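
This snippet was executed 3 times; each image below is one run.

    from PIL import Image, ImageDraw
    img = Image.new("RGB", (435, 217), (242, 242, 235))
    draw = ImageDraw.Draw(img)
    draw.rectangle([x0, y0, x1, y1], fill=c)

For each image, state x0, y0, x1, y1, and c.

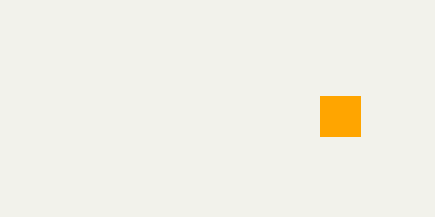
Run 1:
x0 = 320
y0 = 96
x1 = 360
y1 = 136
c = 'orange'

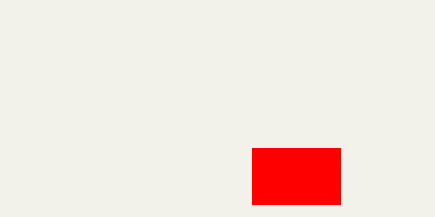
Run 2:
x0 = 252, y0 = 148, x1 = 340, y1 = 204, c = 'red'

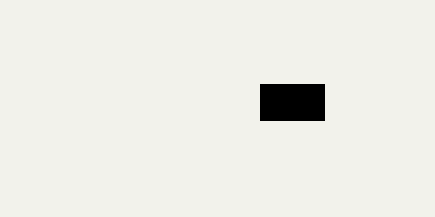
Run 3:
x0 = 260; y0 = 84; x1 = 324; y1 = 120; c = 'black'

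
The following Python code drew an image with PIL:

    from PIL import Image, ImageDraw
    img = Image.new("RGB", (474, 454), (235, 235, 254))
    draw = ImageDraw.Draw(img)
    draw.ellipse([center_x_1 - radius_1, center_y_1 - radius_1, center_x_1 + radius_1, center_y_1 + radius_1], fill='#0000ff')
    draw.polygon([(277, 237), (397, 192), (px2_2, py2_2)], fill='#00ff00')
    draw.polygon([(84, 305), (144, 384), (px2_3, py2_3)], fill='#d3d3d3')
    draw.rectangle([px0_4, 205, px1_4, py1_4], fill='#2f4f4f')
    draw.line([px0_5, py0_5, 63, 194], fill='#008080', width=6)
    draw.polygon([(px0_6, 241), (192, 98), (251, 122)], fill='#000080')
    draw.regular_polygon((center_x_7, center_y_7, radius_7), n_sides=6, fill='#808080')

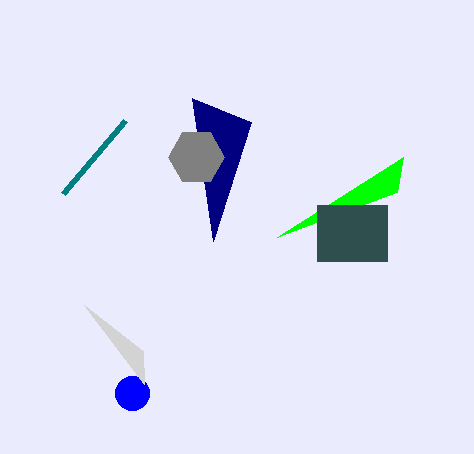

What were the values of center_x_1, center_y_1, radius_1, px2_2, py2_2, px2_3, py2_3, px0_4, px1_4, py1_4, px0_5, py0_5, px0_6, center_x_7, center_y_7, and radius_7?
center_x_1 = 132; center_y_1 = 393; radius_1 = 17; px2_2 = 403; py2_2 = 157; px2_3 = 143; py2_3 = 351; px0_4 = 317; px1_4 = 387; py1_4 = 261; px0_5 = 125; py0_5 = 121; px0_6 = 213; center_x_7 = 196; center_y_7 = 157; radius_7 = 28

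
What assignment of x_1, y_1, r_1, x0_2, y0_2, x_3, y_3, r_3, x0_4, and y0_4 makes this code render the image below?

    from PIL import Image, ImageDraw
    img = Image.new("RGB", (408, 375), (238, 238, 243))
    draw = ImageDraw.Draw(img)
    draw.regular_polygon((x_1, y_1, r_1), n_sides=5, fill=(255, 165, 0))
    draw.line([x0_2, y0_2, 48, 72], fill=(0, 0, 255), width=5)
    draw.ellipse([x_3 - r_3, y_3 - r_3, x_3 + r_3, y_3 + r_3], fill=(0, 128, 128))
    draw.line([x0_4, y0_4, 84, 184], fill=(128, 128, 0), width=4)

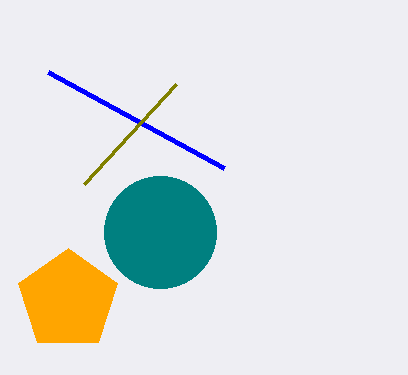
x_1 = 68, y_1 = 300, r_1 = 52, x0_2 = 224, y0_2 = 168, x_3 = 160, y_3 = 232, r_3 = 56, x0_4 = 176, y0_4 = 84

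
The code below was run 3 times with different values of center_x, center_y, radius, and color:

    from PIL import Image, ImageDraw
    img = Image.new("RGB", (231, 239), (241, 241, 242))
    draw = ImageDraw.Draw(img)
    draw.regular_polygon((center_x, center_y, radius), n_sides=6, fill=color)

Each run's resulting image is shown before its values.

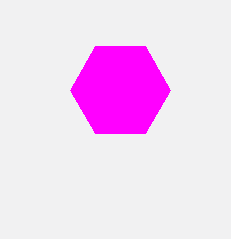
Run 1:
center_x = 120; center_y = 90; radius = 50; color = 'magenta'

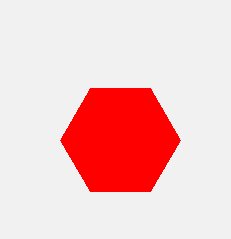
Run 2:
center_x = 120
center_y = 140
radius = 60
color = 'red'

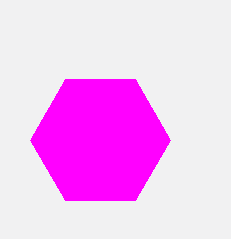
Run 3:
center_x = 100
center_y = 140
radius = 70
color = 'magenta'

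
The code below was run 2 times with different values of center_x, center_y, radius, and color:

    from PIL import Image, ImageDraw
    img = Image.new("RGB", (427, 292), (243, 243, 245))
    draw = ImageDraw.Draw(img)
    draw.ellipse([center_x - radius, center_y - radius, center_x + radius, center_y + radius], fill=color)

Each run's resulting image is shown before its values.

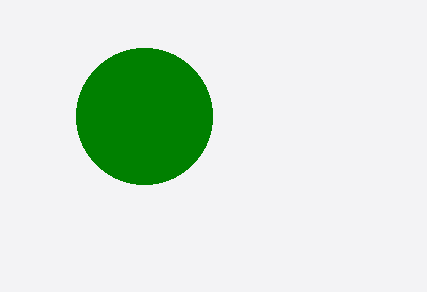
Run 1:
center_x = 144; center_y = 116; radius = 68; color = 'green'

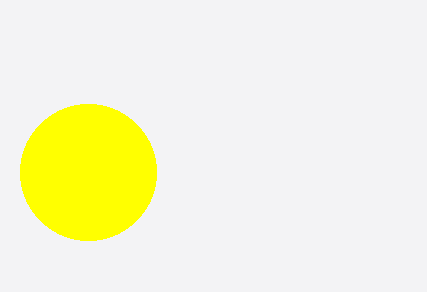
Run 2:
center_x = 88
center_y = 172
radius = 68
color = 'yellow'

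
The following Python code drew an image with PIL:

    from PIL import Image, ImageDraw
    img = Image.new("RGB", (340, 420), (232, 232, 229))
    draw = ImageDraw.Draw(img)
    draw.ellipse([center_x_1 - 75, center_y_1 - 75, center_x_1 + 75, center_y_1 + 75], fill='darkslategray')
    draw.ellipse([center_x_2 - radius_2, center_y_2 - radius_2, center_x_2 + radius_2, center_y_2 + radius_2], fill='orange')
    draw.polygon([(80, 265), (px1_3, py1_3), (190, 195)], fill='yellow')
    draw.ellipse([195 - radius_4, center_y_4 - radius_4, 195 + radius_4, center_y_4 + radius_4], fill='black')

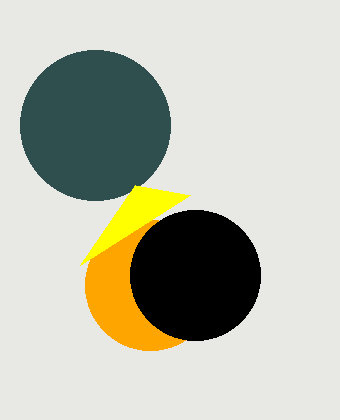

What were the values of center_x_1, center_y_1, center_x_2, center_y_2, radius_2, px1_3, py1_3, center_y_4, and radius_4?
center_x_1 = 95; center_y_1 = 125; center_x_2 = 150; center_y_2 = 285; radius_2 = 65; px1_3 = 135; py1_3 = 185; center_y_4 = 275; radius_4 = 65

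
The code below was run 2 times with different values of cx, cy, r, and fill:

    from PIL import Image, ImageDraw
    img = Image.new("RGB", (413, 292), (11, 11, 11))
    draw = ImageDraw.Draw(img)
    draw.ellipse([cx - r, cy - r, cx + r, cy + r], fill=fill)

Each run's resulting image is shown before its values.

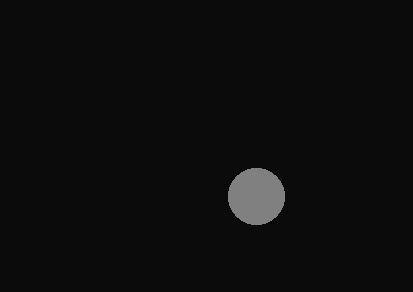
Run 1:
cx = 256, cy = 196, r = 28, fill = 'gray'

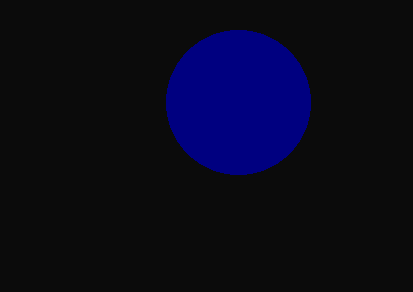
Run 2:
cx = 238; cy = 102; r = 72; fill = 'navy'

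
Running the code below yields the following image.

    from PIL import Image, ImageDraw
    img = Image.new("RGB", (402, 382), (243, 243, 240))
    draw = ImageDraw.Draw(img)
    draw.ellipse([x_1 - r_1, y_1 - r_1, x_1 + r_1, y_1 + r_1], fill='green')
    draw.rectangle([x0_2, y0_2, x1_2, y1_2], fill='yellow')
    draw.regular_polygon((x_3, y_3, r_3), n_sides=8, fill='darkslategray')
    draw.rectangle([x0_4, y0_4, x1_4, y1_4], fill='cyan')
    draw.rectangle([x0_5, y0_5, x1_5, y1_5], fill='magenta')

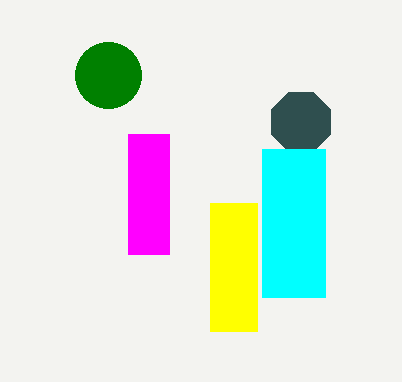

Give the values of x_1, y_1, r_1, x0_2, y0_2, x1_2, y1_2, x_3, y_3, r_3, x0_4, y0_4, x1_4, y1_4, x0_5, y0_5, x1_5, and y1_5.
x_1 = 108; y_1 = 75; r_1 = 33; x0_2 = 210; y0_2 = 203; x1_2 = 257; y1_2 = 331; x_3 = 301; y_3 = 122; r_3 = 32; x0_4 = 262; y0_4 = 149; x1_4 = 325; y1_4 = 297; x0_5 = 128; y0_5 = 134; x1_5 = 169; y1_5 = 254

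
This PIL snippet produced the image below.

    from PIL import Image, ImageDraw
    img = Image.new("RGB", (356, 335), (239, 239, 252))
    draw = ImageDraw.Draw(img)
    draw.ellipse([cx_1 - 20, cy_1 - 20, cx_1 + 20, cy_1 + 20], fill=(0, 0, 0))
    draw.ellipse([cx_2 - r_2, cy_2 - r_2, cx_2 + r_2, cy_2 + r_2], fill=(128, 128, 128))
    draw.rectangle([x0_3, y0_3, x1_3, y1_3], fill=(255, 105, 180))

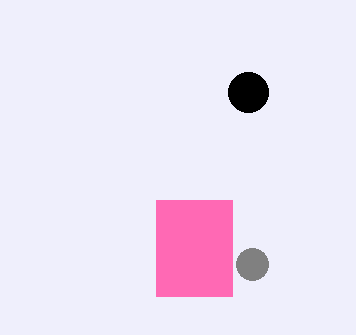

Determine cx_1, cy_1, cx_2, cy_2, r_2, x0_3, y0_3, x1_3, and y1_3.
cx_1 = 248
cy_1 = 92
cx_2 = 252
cy_2 = 264
r_2 = 16
x0_3 = 156
y0_3 = 200
x1_3 = 232
y1_3 = 296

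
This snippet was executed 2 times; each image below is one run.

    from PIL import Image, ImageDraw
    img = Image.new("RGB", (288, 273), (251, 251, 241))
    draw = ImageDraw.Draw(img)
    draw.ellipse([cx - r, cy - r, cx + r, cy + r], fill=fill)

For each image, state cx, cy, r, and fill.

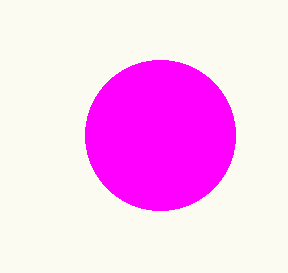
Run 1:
cx = 160, cy = 135, r = 75, fill = 'magenta'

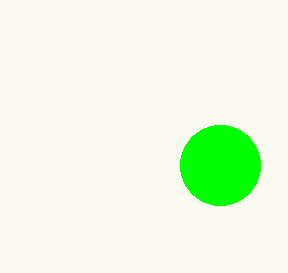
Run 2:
cx = 220
cy = 165
r = 40
fill = 'lime'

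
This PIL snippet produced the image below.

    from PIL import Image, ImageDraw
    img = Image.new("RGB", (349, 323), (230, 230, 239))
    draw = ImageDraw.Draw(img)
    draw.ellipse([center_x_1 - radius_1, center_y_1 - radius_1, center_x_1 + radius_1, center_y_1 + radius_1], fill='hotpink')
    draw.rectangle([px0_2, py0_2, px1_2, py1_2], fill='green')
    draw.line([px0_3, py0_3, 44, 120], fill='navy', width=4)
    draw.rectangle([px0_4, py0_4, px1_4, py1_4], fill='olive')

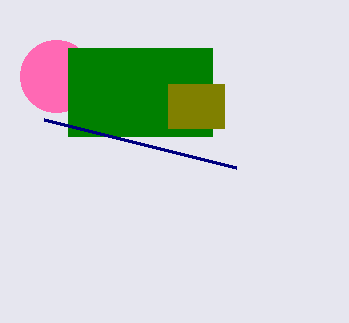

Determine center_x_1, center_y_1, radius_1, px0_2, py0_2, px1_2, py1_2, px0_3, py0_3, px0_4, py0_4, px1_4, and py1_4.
center_x_1 = 56, center_y_1 = 76, radius_1 = 36, px0_2 = 68, py0_2 = 48, px1_2 = 212, py1_2 = 136, px0_3 = 236, py0_3 = 168, px0_4 = 168, py0_4 = 84, px1_4 = 224, py1_4 = 128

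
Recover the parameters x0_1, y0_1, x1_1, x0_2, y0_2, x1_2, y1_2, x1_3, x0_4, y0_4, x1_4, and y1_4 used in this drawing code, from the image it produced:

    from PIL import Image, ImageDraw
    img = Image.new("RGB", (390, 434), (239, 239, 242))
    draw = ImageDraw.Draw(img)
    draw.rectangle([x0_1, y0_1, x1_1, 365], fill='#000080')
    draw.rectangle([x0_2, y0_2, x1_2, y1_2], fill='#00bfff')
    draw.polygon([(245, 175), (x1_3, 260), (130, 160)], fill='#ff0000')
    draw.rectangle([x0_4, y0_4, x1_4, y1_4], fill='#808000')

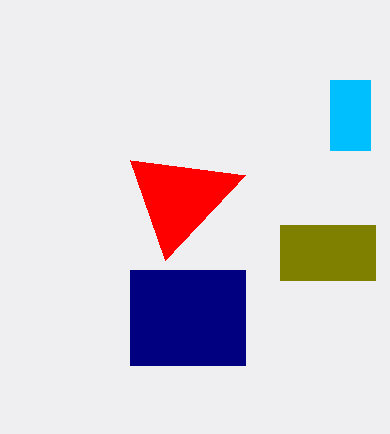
x0_1 = 130, y0_1 = 270, x1_1 = 245, x0_2 = 330, y0_2 = 80, x1_2 = 370, y1_2 = 150, x1_3 = 165, x0_4 = 280, y0_4 = 225, x1_4 = 375, y1_4 = 280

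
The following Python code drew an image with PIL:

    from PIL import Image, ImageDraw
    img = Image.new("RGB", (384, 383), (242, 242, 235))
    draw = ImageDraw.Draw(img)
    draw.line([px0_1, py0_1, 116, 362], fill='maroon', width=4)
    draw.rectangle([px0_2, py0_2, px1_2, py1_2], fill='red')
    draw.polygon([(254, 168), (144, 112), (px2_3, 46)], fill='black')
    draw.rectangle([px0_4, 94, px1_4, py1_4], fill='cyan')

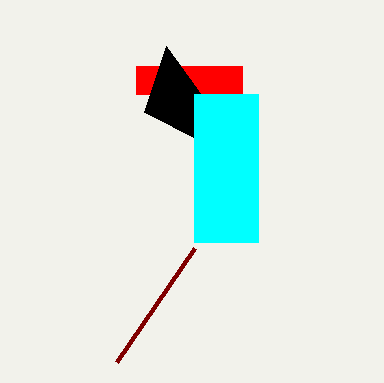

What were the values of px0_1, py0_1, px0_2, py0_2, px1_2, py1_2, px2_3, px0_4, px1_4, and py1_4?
px0_1 = 194; py0_1 = 248; px0_2 = 136; py0_2 = 66; px1_2 = 242; py1_2 = 94; px2_3 = 166; px0_4 = 194; px1_4 = 258; py1_4 = 242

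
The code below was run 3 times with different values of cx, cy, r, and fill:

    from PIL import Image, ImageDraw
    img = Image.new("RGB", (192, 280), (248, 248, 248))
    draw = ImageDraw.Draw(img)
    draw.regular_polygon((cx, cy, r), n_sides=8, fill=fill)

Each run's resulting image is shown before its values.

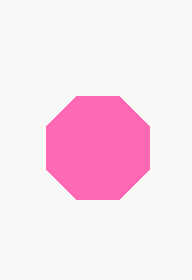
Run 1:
cx = 98
cy = 148
r = 56
fill = 'hotpink'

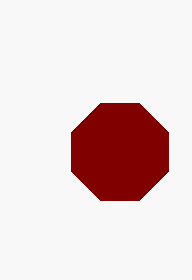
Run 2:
cx = 120, cy = 152, r = 52, fill = 'maroon'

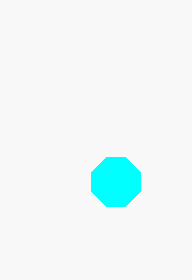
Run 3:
cx = 116; cy = 182; r = 26; fill = 'cyan'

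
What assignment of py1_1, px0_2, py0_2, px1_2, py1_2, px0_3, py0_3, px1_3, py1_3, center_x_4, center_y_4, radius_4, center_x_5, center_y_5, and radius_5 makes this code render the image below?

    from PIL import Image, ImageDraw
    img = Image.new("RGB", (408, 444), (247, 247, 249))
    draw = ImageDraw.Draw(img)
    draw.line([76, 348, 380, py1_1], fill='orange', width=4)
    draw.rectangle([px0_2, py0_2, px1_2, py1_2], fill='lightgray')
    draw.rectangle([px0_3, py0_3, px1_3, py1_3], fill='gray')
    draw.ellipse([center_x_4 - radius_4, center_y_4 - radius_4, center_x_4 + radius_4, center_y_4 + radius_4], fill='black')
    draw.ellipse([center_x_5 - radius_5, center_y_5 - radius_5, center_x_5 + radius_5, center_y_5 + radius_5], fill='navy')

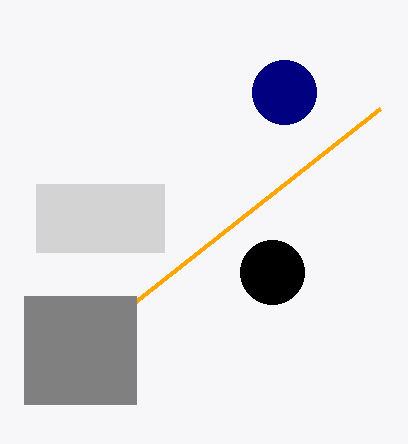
py1_1 = 108, px0_2 = 36, py0_2 = 184, px1_2 = 164, py1_2 = 252, px0_3 = 24, py0_3 = 296, px1_3 = 136, py1_3 = 404, center_x_4 = 272, center_y_4 = 272, radius_4 = 32, center_x_5 = 284, center_y_5 = 92, radius_5 = 32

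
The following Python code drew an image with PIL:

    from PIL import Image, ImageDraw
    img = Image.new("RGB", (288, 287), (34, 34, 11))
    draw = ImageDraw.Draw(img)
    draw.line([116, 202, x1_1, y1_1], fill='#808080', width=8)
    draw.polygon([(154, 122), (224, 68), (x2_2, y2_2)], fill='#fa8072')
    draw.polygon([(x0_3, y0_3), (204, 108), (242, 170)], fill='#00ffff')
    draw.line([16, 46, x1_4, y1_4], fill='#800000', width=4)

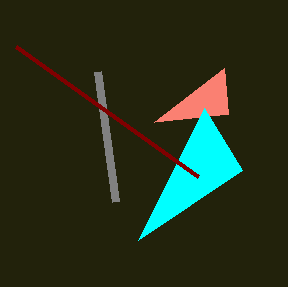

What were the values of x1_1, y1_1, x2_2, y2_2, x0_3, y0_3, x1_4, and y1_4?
x1_1 = 98; y1_1 = 72; x2_2 = 228; y2_2 = 114; x0_3 = 138; y0_3 = 240; x1_4 = 198; y1_4 = 176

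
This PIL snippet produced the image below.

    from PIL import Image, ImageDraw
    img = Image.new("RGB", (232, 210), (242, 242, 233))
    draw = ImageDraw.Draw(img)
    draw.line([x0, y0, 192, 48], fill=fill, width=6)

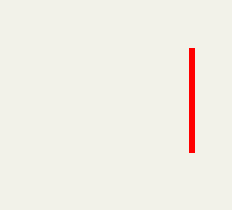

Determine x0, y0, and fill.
x0 = 192
y0 = 152
fill = 'red'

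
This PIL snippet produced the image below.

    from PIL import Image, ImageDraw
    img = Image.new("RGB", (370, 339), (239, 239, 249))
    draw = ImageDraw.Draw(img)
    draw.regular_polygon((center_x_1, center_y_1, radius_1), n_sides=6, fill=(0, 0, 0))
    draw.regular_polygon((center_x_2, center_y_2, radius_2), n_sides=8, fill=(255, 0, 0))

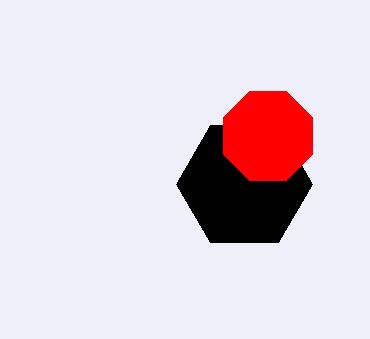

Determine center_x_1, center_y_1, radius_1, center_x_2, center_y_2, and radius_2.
center_x_1 = 244
center_y_1 = 184
radius_1 = 68
center_x_2 = 268
center_y_2 = 136
radius_2 = 48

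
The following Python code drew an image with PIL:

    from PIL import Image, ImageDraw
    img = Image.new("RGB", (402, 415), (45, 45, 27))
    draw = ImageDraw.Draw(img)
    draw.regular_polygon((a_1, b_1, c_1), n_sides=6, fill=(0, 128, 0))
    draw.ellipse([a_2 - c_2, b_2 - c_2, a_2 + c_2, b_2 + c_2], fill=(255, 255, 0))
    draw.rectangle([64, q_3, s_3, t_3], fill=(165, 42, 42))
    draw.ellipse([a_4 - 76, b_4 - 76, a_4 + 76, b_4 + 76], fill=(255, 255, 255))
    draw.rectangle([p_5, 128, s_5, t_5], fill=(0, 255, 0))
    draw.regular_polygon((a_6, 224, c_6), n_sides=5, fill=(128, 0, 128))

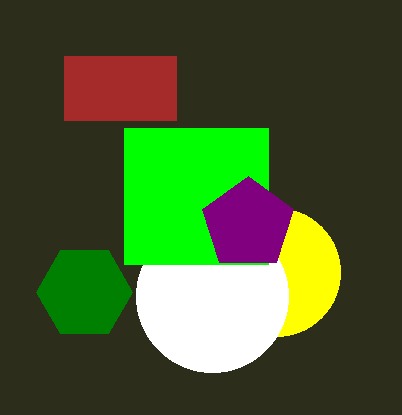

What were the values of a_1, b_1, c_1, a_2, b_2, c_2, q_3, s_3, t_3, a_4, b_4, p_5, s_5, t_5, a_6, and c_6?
a_1 = 84
b_1 = 292
c_1 = 48
a_2 = 276
b_2 = 272
c_2 = 64
q_3 = 56
s_3 = 176
t_3 = 120
a_4 = 212
b_4 = 296
p_5 = 124
s_5 = 268
t_5 = 264
a_6 = 248
c_6 = 48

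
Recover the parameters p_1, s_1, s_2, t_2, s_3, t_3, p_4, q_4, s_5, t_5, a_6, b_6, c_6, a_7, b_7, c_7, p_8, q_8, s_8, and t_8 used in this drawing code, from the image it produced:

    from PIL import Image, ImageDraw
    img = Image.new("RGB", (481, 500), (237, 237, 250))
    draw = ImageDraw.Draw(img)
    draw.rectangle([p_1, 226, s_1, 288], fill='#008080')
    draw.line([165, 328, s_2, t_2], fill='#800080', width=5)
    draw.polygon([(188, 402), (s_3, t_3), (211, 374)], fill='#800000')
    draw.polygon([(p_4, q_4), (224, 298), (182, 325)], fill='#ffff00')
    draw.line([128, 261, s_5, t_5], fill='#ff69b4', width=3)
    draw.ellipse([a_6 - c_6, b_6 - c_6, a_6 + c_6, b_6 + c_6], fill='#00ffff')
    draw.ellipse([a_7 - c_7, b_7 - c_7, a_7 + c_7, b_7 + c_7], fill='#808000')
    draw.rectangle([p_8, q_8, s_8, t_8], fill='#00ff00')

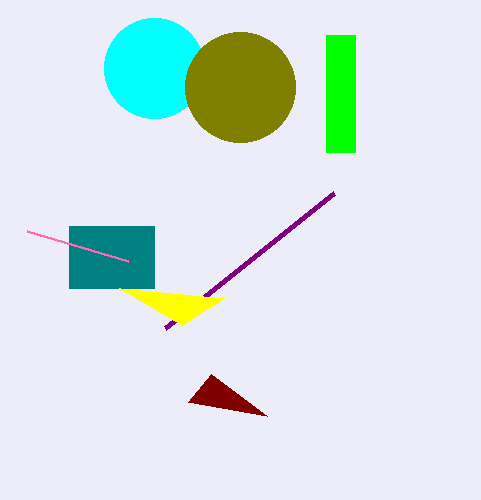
p_1 = 69
s_1 = 154
s_2 = 334
t_2 = 193
s_3 = 267
t_3 = 416
p_4 = 119
q_4 = 288
s_5 = 27
t_5 = 231
a_6 = 154
b_6 = 68
c_6 = 50
a_7 = 240
b_7 = 87
c_7 = 55
p_8 = 326
q_8 = 35
s_8 = 355
t_8 = 152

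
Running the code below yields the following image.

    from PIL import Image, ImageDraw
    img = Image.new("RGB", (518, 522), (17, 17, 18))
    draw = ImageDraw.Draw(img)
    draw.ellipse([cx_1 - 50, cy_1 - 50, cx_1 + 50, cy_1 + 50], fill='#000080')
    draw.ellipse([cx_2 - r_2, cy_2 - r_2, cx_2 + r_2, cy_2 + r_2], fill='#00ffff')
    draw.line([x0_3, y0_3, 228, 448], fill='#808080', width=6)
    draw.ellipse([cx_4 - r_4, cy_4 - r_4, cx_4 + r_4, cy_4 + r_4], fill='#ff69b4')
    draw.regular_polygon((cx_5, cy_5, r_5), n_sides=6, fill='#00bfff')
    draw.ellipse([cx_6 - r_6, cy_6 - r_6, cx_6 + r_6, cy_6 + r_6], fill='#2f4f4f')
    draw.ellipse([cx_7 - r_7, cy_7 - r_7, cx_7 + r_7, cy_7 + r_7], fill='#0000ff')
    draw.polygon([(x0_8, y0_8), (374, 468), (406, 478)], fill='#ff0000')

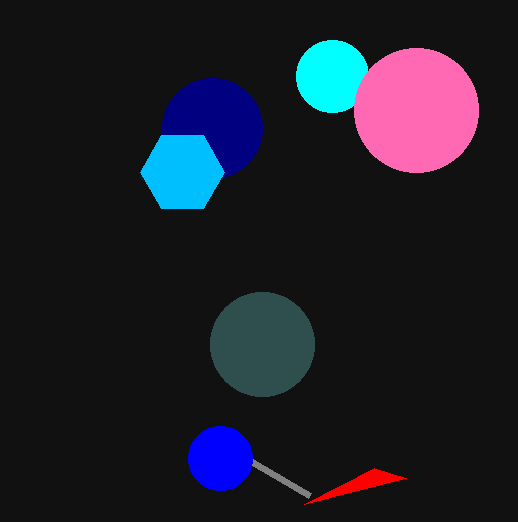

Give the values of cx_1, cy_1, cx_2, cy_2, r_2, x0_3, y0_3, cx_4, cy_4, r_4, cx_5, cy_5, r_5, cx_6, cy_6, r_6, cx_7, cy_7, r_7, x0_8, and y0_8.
cx_1 = 212, cy_1 = 128, cx_2 = 332, cy_2 = 76, r_2 = 36, x0_3 = 310, y0_3 = 496, cx_4 = 416, cy_4 = 110, r_4 = 62, cx_5 = 182, cy_5 = 172, r_5 = 42, cx_6 = 262, cy_6 = 344, r_6 = 52, cx_7 = 220, cy_7 = 458, r_7 = 32, x0_8 = 304, y0_8 = 504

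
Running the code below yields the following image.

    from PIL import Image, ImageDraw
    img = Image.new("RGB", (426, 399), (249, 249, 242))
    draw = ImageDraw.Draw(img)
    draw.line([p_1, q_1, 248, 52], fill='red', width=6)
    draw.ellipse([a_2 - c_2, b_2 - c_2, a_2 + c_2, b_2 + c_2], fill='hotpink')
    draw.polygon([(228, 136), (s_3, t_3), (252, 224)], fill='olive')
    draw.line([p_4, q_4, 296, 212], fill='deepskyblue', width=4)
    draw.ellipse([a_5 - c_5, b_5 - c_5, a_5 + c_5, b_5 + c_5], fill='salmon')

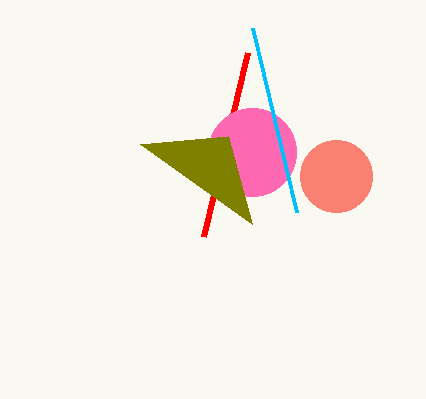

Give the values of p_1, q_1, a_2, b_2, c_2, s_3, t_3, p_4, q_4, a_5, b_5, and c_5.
p_1 = 204; q_1 = 236; a_2 = 252; b_2 = 152; c_2 = 44; s_3 = 140; t_3 = 144; p_4 = 252; q_4 = 28; a_5 = 336; b_5 = 176; c_5 = 36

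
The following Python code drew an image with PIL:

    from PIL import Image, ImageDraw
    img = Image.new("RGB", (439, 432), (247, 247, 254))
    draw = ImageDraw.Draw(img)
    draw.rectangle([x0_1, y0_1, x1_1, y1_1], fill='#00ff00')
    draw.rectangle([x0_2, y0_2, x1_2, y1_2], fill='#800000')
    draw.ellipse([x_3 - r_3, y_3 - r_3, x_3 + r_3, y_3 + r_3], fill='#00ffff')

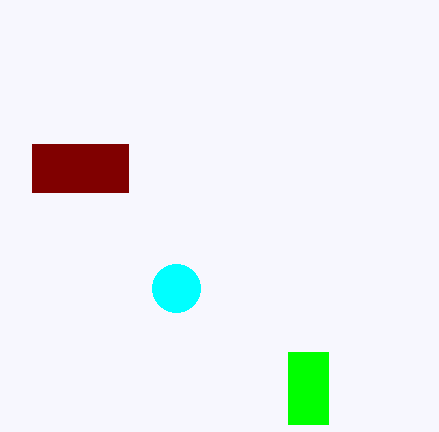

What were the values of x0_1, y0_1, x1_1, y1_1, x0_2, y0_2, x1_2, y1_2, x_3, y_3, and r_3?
x0_1 = 288
y0_1 = 352
x1_1 = 328
y1_1 = 424
x0_2 = 32
y0_2 = 144
x1_2 = 128
y1_2 = 192
x_3 = 176
y_3 = 288
r_3 = 24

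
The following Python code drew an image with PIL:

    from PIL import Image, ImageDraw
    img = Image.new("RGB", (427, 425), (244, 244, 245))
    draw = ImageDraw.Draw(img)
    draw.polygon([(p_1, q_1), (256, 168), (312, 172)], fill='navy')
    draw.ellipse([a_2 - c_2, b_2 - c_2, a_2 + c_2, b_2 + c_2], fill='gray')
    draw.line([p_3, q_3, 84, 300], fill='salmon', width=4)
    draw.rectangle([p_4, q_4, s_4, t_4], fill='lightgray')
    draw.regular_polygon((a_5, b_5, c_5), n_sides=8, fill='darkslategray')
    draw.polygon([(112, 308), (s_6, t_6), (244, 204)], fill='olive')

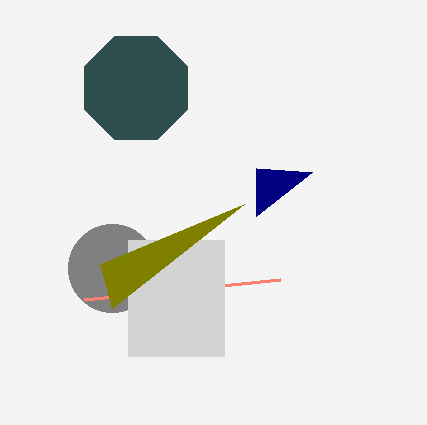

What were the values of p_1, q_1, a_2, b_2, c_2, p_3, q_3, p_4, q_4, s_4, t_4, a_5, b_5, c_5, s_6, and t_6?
p_1 = 256
q_1 = 216
a_2 = 112
b_2 = 268
c_2 = 44
p_3 = 280
q_3 = 280
p_4 = 128
q_4 = 240
s_4 = 224
t_4 = 356
a_5 = 136
b_5 = 88
c_5 = 56
s_6 = 100
t_6 = 264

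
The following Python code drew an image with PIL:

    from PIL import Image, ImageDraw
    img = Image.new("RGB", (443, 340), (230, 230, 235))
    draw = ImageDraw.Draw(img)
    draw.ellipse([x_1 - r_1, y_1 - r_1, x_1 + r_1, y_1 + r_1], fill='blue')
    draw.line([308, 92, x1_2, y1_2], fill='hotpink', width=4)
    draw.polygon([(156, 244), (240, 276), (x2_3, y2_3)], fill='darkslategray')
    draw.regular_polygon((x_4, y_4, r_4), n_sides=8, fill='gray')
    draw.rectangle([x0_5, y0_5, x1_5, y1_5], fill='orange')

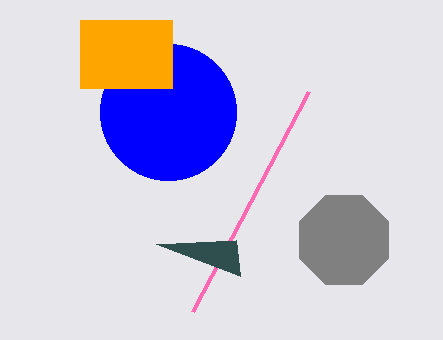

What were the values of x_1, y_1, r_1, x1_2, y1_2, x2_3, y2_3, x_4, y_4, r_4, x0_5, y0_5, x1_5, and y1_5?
x_1 = 168
y_1 = 112
r_1 = 68
x1_2 = 192
y1_2 = 312
x2_3 = 236
y2_3 = 240
x_4 = 344
y_4 = 240
r_4 = 48
x0_5 = 80
y0_5 = 20
x1_5 = 172
y1_5 = 88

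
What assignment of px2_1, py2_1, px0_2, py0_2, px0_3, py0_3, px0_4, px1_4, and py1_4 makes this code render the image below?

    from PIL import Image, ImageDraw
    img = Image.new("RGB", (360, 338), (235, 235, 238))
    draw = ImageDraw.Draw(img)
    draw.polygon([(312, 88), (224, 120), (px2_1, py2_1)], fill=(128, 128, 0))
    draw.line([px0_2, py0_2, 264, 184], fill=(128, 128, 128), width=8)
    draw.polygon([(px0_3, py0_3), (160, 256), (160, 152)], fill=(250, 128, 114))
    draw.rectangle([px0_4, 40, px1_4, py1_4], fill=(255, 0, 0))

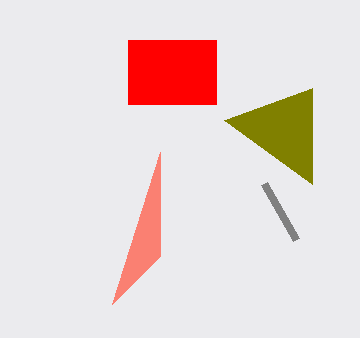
px2_1 = 312, py2_1 = 184, px0_2 = 296, py0_2 = 240, px0_3 = 112, py0_3 = 304, px0_4 = 128, px1_4 = 216, py1_4 = 104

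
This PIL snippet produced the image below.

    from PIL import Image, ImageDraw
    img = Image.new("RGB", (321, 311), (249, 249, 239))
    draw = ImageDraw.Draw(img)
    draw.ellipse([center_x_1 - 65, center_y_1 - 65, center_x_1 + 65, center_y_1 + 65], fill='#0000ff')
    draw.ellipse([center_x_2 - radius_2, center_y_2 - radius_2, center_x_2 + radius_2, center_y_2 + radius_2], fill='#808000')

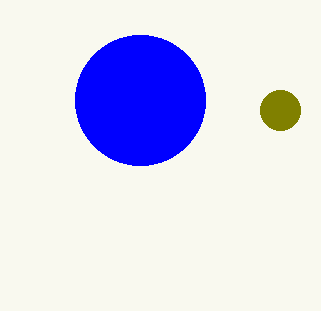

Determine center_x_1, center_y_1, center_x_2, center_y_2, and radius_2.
center_x_1 = 140
center_y_1 = 100
center_x_2 = 280
center_y_2 = 110
radius_2 = 20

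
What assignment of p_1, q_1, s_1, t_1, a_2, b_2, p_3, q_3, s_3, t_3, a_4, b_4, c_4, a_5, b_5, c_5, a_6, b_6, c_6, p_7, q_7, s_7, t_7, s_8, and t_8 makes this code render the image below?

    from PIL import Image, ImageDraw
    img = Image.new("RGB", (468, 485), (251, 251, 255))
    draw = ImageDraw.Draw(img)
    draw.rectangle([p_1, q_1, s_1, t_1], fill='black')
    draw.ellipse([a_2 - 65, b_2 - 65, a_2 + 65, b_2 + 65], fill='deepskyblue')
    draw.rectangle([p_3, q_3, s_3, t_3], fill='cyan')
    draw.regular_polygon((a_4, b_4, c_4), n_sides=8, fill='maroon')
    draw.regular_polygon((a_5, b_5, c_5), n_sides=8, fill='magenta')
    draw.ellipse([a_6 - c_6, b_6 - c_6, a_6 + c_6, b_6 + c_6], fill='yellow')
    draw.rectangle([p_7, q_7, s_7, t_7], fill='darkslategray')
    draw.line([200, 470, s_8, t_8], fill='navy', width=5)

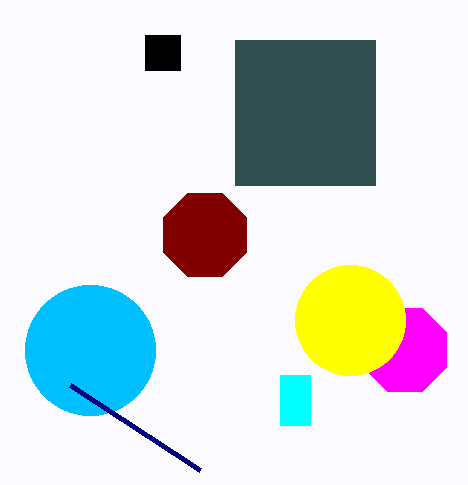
p_1 = 145; q_1 = 35; s_1 = 180; t_1 = 70; a_2 = 90; b_2 = 350; p_3 = 280; q_3 = 375; s_3 = 310; t_3 = 425; a_4 = 205; b_4 = 235; c_4 = 45; a_5 = 405; b_5 = 350; c_5 = 45; a_6 = 350; b_6 = 320; c_6 = 55; p_7 = 235; q_7 = 40; s_7 = 375; t_7 = 185; s_8 = 70; t_8 = 385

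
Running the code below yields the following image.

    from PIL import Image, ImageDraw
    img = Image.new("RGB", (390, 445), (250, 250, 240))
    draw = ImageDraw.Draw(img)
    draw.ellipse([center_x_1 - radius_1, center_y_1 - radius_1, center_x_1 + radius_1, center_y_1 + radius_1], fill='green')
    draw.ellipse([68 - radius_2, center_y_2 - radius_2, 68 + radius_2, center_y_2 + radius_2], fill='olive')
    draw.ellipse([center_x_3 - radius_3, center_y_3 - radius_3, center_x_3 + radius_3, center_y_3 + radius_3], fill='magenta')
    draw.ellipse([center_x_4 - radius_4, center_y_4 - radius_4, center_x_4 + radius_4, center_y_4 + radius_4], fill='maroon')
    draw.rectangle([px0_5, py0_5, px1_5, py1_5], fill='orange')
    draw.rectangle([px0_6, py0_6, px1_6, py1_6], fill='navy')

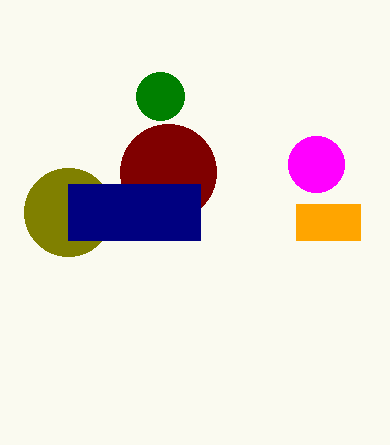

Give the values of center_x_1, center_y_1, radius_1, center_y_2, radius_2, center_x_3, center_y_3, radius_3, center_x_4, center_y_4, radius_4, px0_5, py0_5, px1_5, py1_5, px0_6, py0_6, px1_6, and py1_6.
center_x_1 = 160, center_y_1 = 96, radius_1 = 24, center_y_2 = 212, radius_2 = 44, center_x_3 = 316, center_y_3 = 164, radius_3 = 28, center_x_4 = 168, center_y_4 = 172, radius_4 = 48, px0_5 = 296, py0_5 = 204, px1_5 = 360, py1_5 = 240, px0_6 = 68, py0_6 = 184, px1_6 = 200, py1_6 = 240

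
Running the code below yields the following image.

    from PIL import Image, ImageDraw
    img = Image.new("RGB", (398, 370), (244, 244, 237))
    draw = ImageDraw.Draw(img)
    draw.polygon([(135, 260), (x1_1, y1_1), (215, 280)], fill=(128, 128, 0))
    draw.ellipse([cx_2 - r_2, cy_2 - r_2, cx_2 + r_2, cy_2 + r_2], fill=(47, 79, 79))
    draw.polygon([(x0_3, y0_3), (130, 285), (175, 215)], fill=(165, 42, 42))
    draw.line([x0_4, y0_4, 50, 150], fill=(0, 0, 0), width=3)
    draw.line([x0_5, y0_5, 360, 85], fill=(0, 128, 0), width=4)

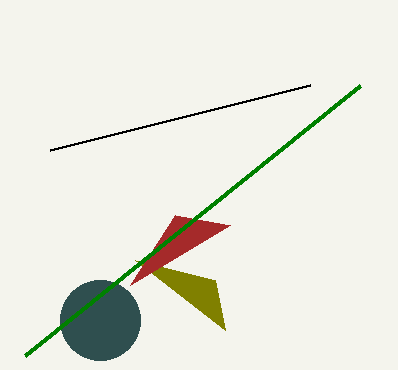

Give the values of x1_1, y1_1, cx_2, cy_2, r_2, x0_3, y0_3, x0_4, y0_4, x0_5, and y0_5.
x1_1 = 225; y1_1 = 330; cx_2 = 100; cy_2 = 320; r_2 = 40; x0_3 = 230; y0_3 = 225; x0_4 = 310; y0_4 = 85; x0_5 = 25; y0_5 = 355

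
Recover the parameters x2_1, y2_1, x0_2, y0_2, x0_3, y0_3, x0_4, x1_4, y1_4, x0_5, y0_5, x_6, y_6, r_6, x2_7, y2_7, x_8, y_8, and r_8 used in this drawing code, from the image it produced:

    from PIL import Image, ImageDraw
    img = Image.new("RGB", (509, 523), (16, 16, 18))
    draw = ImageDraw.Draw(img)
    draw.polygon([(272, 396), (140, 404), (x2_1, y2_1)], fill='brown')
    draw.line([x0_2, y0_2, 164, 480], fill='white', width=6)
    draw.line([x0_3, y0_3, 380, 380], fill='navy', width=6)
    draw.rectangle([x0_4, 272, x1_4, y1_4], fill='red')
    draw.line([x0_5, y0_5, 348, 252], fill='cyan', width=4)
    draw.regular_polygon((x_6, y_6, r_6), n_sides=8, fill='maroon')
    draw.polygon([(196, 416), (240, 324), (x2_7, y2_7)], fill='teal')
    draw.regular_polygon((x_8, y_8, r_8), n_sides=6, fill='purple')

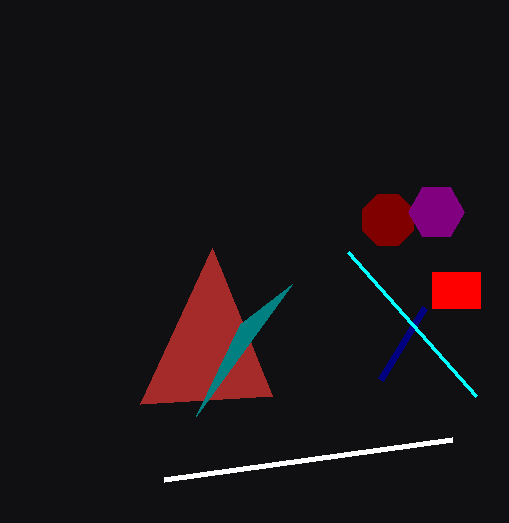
x2_1 = 212
y2_1 = 248
x0_2 = 452
y0_2 = 440
x0_3 = 424
y0_3 = 308
x0_4 = 432
x1_4 = 480
y1_4 = 308
x0_5 = 476
y0_5 = 396
x_6 = 388
y_6 = 220
r_6 = 28
x2_7 = 292
y2_7 = 284
x_8 = 436
y_8 = 212
r_8 = 28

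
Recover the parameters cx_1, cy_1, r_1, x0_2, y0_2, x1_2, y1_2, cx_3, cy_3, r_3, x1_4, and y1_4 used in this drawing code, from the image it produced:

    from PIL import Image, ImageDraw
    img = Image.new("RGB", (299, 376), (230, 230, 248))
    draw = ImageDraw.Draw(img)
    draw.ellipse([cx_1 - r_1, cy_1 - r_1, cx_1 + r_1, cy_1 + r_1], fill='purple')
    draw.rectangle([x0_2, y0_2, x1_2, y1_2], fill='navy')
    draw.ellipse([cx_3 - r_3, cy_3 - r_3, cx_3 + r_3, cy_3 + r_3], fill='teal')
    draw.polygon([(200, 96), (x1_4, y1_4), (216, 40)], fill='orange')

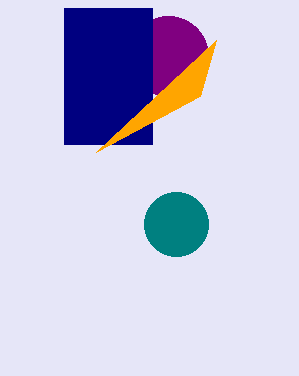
cx_1 = 168
cy_1 = 56
r_1 = 40
x0_2 = 64
y0_2 = 8
x1_2 = 152
y1_2 = 144
cx_3 = 176
cy_3 = 224
r_3 = 32
x1_4 = 96
y1_4 = 152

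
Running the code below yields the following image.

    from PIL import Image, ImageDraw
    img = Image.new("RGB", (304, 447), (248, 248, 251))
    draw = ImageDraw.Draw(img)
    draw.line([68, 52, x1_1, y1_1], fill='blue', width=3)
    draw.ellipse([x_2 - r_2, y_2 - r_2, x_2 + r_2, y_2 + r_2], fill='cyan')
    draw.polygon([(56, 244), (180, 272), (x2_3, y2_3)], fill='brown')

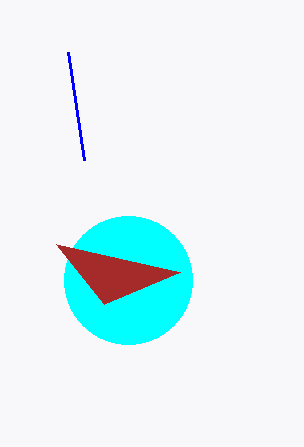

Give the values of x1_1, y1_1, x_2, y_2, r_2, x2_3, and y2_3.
x1_1 = 84; y1_1 = 160; x_2 = 128; y_2 = 280; r_2 = 64; x2_3 = 104; y2_3 = 304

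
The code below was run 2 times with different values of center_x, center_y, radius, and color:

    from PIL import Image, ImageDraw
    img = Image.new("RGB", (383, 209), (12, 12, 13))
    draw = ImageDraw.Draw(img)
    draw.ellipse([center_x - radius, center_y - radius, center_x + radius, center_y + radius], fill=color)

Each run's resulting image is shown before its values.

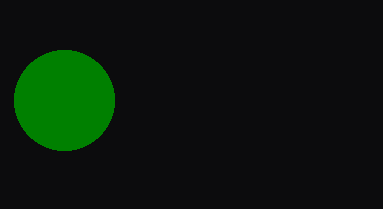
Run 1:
center_x = 64; center_y = 100; radius = 50; color = 'green'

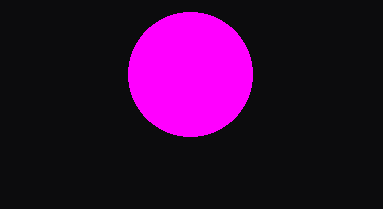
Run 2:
center_x = 190
center_y = 74
radius = 62
color = 'magenta'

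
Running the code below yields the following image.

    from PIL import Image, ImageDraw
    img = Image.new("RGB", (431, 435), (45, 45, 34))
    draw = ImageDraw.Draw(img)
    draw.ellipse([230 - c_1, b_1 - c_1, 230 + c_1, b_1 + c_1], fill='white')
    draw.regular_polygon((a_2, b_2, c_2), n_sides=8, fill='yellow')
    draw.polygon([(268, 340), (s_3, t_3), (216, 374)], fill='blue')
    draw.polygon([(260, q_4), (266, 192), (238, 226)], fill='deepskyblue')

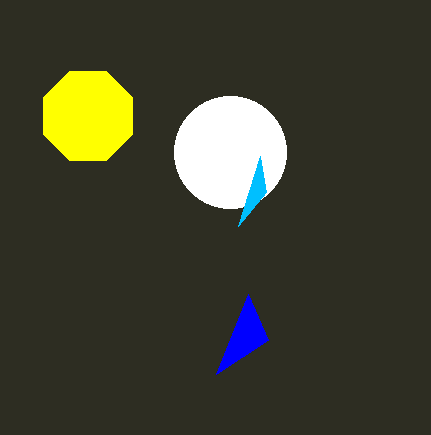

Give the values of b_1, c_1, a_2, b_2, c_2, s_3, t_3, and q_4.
b_1 = 152; c_1 = 56; a_2 = 88; b_2 = 116; c_2 = 48; s_3 = 248; t_3 = 294; q_4 = 156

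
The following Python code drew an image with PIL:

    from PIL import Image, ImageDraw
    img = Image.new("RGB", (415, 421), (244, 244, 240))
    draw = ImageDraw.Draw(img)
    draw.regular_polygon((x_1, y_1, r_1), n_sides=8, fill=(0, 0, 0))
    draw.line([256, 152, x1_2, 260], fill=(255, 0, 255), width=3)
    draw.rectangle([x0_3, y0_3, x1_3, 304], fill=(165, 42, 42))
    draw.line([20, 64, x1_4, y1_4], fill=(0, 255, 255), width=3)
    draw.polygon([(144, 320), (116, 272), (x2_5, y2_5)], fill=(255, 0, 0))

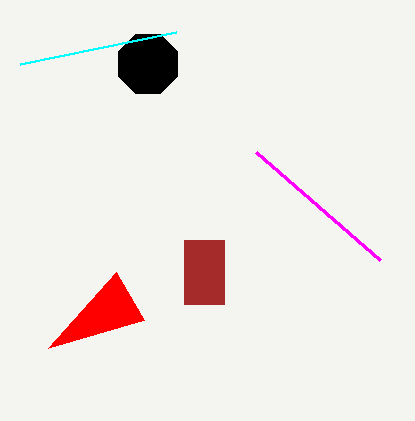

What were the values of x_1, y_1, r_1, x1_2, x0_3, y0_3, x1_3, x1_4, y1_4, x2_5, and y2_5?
x_1 = 148
y_1 = 64
r_1 = 32
x1_2 = 380
x0_3 = 184
y0_3 = 240
x1_3 = 224
x1_4 = 176
y1_4 = 32
x2_5 = 48
y2_5 = 348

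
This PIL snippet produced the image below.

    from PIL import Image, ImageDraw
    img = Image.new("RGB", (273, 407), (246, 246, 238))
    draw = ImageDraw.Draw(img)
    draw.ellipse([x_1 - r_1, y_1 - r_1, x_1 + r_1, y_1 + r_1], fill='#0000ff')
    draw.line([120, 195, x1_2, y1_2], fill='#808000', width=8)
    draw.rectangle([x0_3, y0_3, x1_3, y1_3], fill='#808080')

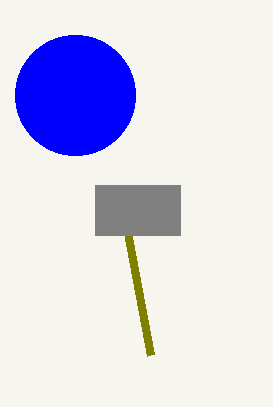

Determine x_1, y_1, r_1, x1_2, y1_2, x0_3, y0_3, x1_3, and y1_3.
x_1 = 75, y_1 = 95, r_1 = 60, x1_2 = 150, y1_2 = 355, x0_3 = 95, y0_3 = 185, x1_3 = 180, y1_3 = 235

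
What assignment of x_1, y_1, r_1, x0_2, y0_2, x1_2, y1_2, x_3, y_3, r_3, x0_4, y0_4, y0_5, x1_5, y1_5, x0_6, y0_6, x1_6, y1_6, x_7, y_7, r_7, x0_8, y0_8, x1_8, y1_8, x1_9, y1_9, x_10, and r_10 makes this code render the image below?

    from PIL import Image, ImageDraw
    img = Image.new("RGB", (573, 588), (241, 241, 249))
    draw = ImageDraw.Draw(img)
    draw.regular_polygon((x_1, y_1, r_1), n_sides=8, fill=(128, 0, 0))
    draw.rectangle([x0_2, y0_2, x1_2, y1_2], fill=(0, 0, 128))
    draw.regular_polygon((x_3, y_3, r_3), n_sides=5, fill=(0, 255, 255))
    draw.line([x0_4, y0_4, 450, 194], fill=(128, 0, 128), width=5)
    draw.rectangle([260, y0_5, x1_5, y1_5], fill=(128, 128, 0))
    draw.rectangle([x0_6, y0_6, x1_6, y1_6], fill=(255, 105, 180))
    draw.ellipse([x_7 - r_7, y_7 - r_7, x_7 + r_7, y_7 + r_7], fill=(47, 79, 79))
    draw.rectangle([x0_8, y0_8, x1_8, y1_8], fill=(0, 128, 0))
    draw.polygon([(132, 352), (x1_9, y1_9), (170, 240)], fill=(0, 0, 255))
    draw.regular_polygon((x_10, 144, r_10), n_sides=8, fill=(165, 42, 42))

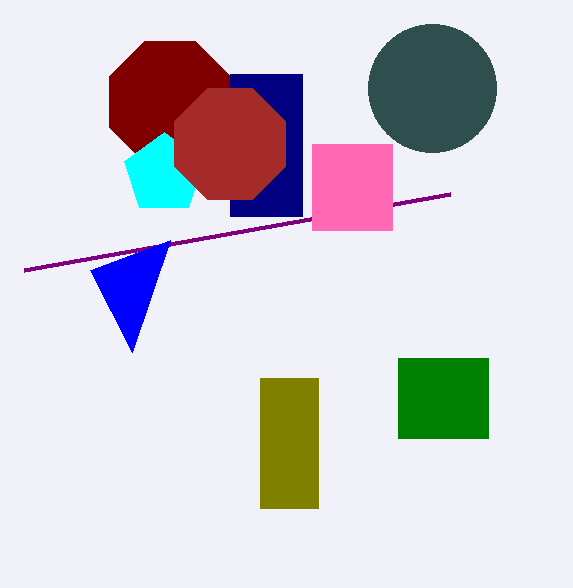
x_1 = 170; y_1 = 102; r_1 = 66; x0_2 = 230; y0_2 = 74; x1_2 = 302; y1_2 = 216; x_3 = 164; y_3 = 174; r_3 = 42; x0_4 = 24; y0_4 = 270; y0_5 = 378; x1_5 = 318; y1_5 = 508; x0_6 = 312; y0_6 = 144; x1_6 = 392; y1_6 = 230; x_7 = 432; y_7 = 88; r_7 = 64; x0_8 = 398; y0_8 = 358; x1_8 = 488; y1_8 = 438; x1_9 = 90; y1_9 = 270; x_10 = 230; r_10 = 60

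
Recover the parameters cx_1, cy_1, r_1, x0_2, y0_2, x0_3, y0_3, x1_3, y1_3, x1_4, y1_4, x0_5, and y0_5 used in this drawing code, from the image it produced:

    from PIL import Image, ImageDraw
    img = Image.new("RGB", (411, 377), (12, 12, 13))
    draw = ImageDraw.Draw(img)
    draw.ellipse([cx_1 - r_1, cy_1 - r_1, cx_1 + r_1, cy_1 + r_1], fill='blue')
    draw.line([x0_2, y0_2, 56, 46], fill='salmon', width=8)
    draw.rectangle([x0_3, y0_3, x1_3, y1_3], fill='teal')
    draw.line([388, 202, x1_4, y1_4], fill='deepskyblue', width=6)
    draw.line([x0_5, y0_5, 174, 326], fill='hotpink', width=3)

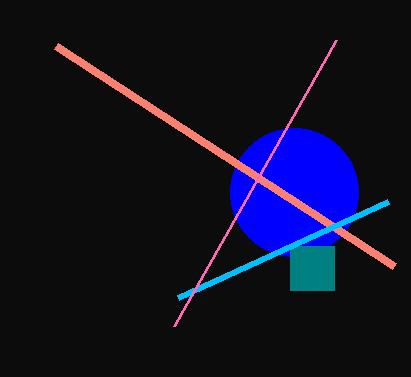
cx_1 = 294; cy_1 = 192; r_1 = 64; x0_2 = 394; y0_2 = 266; x0_3 = 290; y0_3 = 246; x1_3 = 334; y1_3 = 290; x1_4 = 178; y1_4 = 298; x0_5 = 336; y0_5 = 40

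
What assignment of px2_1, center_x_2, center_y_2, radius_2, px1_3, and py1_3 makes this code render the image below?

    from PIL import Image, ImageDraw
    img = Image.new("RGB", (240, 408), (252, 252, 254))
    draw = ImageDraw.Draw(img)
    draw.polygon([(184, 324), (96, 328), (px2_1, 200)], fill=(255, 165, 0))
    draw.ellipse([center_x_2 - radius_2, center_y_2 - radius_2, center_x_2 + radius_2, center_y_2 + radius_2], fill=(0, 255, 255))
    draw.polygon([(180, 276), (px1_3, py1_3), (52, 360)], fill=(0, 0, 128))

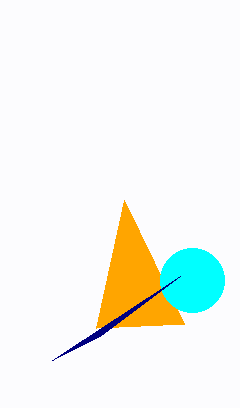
px2_1 = 124, center_x_2 = 192, center_y_2 = 280, radius_2 = 32, px1_3 = 100, py1_3 = 336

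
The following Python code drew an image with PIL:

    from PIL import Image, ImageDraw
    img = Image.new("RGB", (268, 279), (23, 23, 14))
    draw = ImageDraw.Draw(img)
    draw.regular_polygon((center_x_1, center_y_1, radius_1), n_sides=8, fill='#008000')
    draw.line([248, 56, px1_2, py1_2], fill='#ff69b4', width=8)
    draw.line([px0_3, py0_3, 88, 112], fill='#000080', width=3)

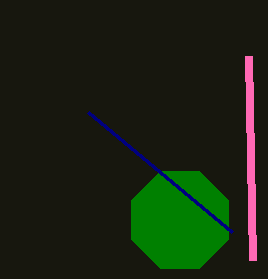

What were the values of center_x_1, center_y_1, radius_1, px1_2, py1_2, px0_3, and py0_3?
center_x_1 = 180, center_y_1 = 220, radius_1 = 52, px1_2 = 252, py1_2 = 260, px0_3 = 232, py0_3 = 232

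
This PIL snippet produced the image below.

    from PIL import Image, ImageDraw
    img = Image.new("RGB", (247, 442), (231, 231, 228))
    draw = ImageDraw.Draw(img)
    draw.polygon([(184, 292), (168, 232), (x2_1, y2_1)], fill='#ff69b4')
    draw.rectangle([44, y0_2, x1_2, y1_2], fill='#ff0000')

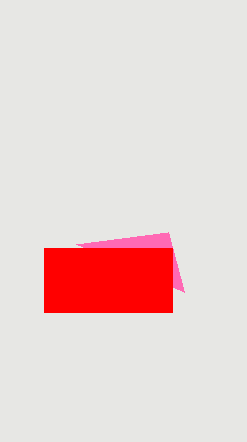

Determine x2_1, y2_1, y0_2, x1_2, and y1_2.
x2_1 = 76, y2_1 = 244, y0_2 = 248, x1_2 = 172, y1_2 = 312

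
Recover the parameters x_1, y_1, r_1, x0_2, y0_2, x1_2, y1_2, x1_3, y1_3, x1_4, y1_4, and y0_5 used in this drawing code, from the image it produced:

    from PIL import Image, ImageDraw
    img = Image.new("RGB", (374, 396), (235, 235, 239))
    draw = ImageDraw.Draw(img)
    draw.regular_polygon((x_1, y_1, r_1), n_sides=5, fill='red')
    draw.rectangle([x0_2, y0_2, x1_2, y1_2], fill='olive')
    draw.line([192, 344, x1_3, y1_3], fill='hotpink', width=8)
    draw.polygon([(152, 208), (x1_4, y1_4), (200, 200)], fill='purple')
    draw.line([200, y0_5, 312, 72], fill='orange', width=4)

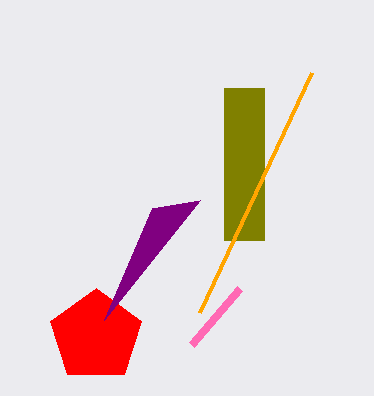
x_1 = 96; y_1 = 336; r_1 = 48; x0_2 = 224; y0_2 = 88; x1_2 = 264; y1_2 = 240; x1_3 = 240; y1_3 = 288; x1_4 = 104; y1_4 = 320; y0_5 = 312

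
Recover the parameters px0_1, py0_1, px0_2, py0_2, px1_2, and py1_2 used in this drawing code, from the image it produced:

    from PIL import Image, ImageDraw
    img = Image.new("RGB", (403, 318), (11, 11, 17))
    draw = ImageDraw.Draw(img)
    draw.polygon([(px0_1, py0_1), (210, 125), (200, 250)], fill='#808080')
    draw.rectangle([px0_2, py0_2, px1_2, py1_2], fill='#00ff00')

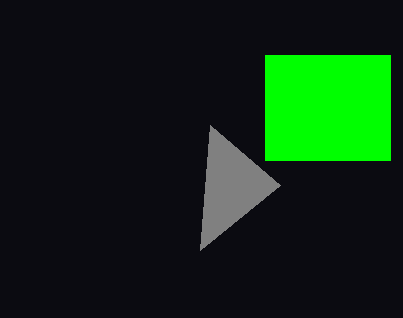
px0_1 = 280, py0_1 = 185, px0_2 = 265, py0_2 = 55, px1_2 = 390, py1_2 = 160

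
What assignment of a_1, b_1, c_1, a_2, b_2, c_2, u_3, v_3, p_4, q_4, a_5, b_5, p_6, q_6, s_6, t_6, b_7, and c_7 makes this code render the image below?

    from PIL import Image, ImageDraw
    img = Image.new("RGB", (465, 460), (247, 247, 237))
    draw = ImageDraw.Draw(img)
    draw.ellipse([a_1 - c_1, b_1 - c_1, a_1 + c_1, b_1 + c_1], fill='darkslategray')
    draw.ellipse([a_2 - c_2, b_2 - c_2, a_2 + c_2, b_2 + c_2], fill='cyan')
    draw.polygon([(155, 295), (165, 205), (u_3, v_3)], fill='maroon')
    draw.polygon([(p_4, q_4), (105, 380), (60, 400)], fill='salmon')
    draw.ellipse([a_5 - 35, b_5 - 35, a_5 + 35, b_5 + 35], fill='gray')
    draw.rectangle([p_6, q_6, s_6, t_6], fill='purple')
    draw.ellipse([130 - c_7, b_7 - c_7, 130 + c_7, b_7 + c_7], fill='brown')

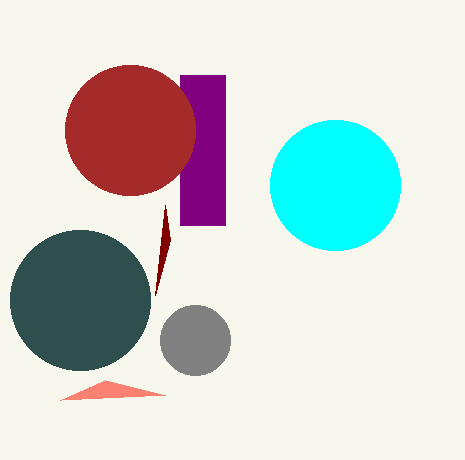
a_1 = 80, b_1 = 300, c_1 = 70, a_2 = 335, b_2 = 185, c_2 = 65, u_3 = 170, v_3 = 240, p_4 = 165, q_4 = 395, a_5 = 195, b_5 = 340, p_6 = 180, q_6 = 75, s_6 = 225, t_6 = 225, b_7 = 130, c_7 = 65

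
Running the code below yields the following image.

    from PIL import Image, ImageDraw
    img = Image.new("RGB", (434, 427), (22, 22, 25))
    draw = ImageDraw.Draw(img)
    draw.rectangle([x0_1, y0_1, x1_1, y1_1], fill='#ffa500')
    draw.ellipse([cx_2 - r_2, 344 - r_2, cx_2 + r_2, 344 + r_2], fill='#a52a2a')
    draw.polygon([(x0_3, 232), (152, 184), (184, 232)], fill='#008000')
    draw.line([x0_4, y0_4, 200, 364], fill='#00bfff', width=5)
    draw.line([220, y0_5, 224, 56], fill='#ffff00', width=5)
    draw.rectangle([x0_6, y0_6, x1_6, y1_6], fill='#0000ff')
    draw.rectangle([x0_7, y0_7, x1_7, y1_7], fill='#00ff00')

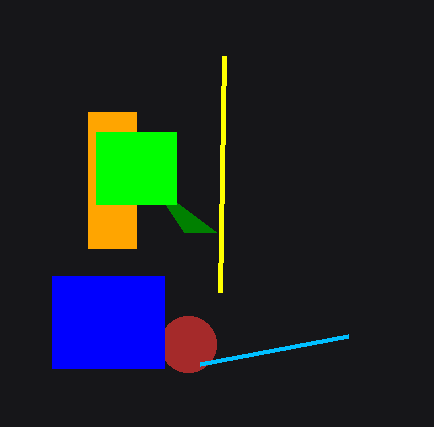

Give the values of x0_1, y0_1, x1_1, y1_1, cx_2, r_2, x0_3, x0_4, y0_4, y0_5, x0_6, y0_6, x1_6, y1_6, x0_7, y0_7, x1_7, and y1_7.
x0_1 = 88, y0_1 = 112, x1_1 = 136, y1_1 = 248, cx_2 = 188, r_2 = 28, x0_3 = 216, x0_4 = 348, y0_4 = 336, y0_5 = 292, x0_6 = 52, y0_6 = 276, x1_6 = 164, y1_6 = 368, x0_7 = 96, y0_7 = 132, x1_7 = 176, y1_7 = 204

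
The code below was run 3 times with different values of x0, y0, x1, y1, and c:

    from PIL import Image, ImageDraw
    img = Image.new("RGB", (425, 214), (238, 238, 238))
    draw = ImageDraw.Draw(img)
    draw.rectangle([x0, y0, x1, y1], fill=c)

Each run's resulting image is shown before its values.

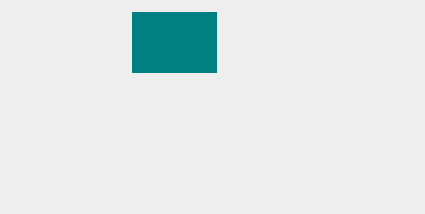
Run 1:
x0 = 132, y0 = 12, x1 = 216, y1 = 72, c = 'teal'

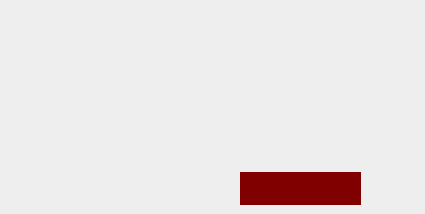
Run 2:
x0 = 240; y0 = 172; x1 = 360; y1 = 204; c = 'maroon'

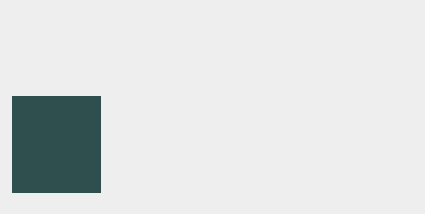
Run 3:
x0 = 12; y0 = 96; x1 = 100; y1 = 192; c = 'darkslategray'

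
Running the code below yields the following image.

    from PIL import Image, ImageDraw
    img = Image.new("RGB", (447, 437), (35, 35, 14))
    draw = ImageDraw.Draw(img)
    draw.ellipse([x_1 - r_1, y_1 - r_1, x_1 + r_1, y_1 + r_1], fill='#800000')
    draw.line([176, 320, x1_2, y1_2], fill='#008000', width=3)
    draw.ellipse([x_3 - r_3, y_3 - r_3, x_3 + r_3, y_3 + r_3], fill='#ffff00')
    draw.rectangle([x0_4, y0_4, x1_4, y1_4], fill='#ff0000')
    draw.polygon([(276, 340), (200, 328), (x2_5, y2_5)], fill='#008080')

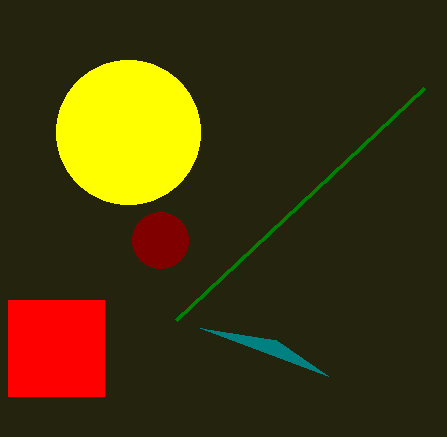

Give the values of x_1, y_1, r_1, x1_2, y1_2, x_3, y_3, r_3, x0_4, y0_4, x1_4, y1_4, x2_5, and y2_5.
x_1 = 160; y_1 = 240; r_1 = 28; x1_2 = 424; y1_2 = 88; x_3 = 128; y_3 = 132; r_3 = 72; x0_4 = 8; y0_4 = 300; x1_4 = 104; y1_4 = 396; x2_5 = 328; y2_5 = 376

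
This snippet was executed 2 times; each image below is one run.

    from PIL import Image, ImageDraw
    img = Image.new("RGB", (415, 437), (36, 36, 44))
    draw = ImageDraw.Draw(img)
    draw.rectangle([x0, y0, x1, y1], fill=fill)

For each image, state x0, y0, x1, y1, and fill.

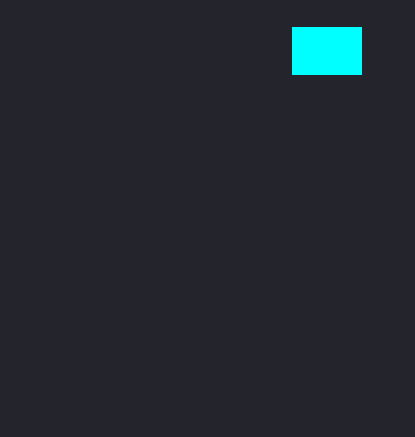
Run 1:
x0 = 292; y0 = 27; x1 = 361; y1 = 74; fill = 'cyan'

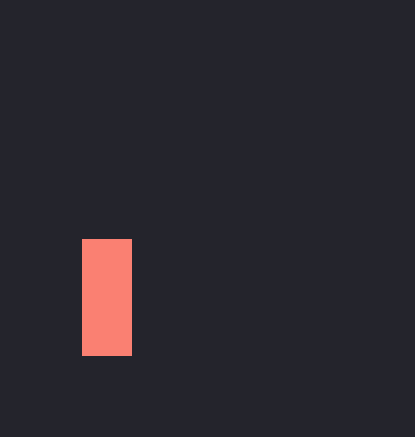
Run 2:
x0 = 82, y0 = 239, x1 = 131, y1 = 355, fill = 'salmon'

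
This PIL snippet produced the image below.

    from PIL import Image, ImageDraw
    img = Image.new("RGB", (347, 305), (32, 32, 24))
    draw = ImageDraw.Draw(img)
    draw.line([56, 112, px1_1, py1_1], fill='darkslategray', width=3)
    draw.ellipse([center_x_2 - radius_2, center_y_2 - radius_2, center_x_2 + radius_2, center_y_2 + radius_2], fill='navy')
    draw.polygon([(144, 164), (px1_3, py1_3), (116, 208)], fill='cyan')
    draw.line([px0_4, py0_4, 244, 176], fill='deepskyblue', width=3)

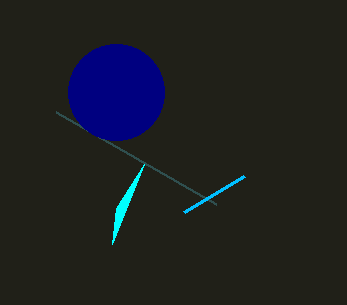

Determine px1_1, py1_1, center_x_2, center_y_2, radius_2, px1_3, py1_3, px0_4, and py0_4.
px1_1 = 216
py1_1 = 204
center_x_2 = 116
center_y_2 = 92
radius_2 = 48
px1_3 = 112
py1_3 = 244
px0_4 = 184
py0_4 = 212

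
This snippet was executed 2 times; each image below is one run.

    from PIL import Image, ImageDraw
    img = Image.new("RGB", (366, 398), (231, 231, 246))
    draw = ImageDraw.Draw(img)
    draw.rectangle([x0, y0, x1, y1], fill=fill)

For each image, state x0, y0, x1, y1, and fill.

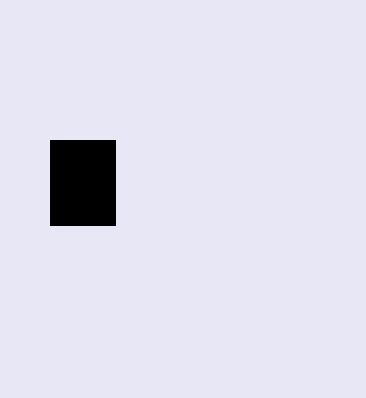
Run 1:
x0 = 50, y0 = 140, x1 = 115, y1 = 225, fill = 'black'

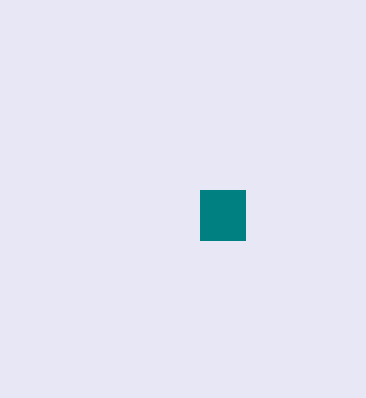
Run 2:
x0 = 200, y0 = 190, x1 = 245, y1 = 240, fill = 'teal'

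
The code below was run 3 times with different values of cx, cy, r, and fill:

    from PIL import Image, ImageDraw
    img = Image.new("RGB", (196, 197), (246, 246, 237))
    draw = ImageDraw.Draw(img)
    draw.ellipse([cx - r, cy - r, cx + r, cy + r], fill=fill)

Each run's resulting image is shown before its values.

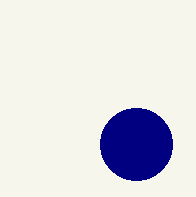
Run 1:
cx = 136
cy = 144
r = 36
fill = 'navy'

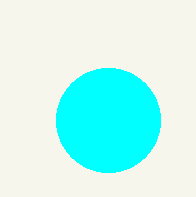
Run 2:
cx = 108; cy = 120; r = 52; fill = 'cyan'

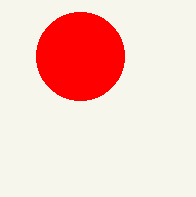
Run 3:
cx = 80; cy = 56; r = 44; fill = 'red'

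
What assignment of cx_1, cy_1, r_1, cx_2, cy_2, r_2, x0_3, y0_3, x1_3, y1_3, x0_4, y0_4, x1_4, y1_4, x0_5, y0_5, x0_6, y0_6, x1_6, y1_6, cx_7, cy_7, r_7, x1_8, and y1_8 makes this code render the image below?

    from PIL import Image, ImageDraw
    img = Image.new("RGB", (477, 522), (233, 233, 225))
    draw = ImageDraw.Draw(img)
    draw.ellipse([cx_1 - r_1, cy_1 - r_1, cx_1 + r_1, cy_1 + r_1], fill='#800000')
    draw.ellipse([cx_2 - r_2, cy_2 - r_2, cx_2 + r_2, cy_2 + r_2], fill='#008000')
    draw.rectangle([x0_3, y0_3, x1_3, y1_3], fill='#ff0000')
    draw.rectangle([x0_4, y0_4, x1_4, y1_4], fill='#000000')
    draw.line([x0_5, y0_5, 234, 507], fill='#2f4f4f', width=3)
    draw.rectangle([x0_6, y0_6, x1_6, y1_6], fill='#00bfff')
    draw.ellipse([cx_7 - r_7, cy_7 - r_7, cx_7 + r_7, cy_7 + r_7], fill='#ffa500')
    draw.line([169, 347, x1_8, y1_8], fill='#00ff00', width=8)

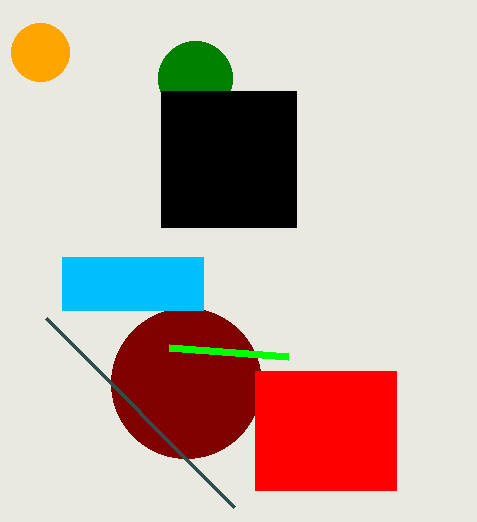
cx_1 = 186, cy_1 = 383, r_1 = 75, cx_2 = 195, cy_2 = 78, r_2 = 37, x0_3 = 255, y0_3 = 371, x1_3 = 396, y1_3 = 490, x0_4 = 161, y0_4 = 91, x1_4 = 296, y1_4 = 227, x0_5 = 46, y0_5 = 318, x0_6 = 62, y0_6 = 257, x1_6 = 203, y1_6 = 310, cx_7 = 40, cy_7 = 52, r_7 = 29, x1_8 = 288, y1_8 = 356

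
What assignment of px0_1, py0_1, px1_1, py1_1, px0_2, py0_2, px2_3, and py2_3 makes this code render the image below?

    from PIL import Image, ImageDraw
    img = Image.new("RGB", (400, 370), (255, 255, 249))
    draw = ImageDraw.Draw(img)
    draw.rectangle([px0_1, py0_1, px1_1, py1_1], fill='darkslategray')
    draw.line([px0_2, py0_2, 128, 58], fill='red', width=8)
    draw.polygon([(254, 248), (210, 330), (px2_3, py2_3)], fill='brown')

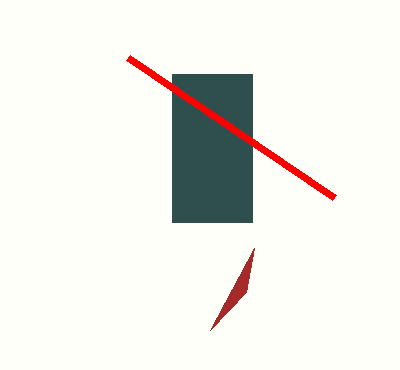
px0_1 = 172
py0_1 = 74
px1_1 = 252
py1_1 = 222
px0_2 = 334
py0_2 = 198
px2_3 = 246
py2_3 = 292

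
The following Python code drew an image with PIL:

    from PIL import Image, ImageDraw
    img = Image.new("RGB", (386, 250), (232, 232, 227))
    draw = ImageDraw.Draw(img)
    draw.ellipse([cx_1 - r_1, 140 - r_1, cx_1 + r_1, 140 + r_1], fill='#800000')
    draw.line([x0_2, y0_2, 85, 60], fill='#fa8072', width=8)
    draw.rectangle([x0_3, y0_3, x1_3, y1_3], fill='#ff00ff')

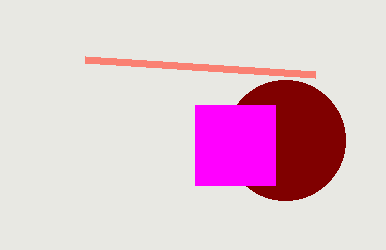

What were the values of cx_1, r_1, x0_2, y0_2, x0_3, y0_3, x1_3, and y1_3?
cx_1 = 285, r_1 = 60, x0_2 = 315, y0_2 = 75, x0_3 = 195, y0_3 = 105, x1_3 = 275, y1_3 = 185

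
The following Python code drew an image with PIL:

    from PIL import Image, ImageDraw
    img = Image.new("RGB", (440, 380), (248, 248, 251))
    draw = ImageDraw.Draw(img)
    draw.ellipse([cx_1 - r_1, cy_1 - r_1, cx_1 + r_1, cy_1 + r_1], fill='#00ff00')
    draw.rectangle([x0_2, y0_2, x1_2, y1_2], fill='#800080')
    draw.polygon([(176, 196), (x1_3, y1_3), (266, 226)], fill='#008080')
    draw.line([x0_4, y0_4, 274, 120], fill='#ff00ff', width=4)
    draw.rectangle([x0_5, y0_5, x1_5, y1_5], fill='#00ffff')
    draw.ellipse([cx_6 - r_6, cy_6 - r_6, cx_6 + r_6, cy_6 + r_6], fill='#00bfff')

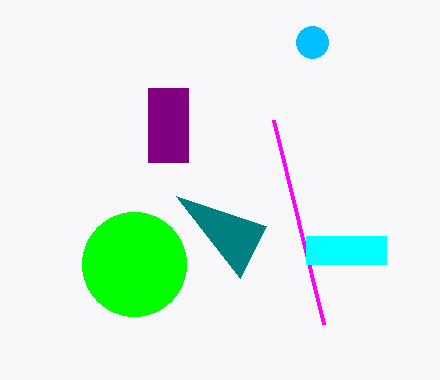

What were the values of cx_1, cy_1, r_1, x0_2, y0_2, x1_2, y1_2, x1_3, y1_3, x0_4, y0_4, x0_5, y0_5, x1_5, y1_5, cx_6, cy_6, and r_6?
cx_1 = 134
cy_1 = 264
r_1 = 52
x0_2 = 148
y0_2 = 88
x1_2 = 188
y1_2 = 162
x1_3 = 240
y1_3 = 278
x0_4 = 324
y0_4 = 324
x0_5 = 306
y0_5 = 236
x1_5 = 386
y1_5 = 264
cx_6 = 312
cy_6 = 42
r_6 = 16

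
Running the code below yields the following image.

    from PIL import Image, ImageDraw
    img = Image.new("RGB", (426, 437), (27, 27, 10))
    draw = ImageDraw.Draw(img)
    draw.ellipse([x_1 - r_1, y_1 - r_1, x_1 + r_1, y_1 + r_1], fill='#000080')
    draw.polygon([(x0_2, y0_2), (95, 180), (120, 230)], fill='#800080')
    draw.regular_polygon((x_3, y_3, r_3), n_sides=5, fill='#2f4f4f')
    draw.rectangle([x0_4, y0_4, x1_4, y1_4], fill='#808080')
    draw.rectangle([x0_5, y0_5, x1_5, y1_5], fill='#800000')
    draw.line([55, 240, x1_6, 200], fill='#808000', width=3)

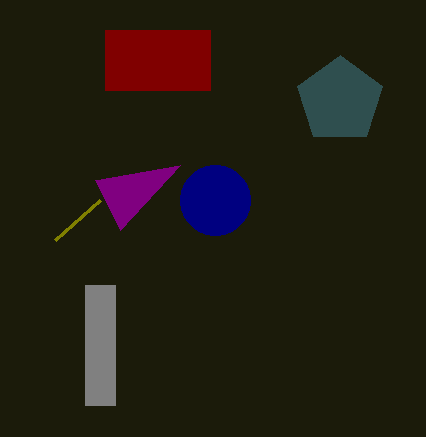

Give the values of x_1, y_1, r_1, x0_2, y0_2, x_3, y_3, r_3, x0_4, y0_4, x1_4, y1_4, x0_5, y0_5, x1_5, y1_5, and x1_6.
x_1 = 215
y_1 = 200
r_1 = 35
x0_2 = 180
y0_2 = 165
x_3 = 340
y_3 = 100
r_3 = 45
x0_4 = 85
y0_4 = 285
x1_4 = 115
y1_4 = 405
x0_5 = 105
y0_5 = 30
x1_5 = 210
y1_5 = 90
x1_6 = 100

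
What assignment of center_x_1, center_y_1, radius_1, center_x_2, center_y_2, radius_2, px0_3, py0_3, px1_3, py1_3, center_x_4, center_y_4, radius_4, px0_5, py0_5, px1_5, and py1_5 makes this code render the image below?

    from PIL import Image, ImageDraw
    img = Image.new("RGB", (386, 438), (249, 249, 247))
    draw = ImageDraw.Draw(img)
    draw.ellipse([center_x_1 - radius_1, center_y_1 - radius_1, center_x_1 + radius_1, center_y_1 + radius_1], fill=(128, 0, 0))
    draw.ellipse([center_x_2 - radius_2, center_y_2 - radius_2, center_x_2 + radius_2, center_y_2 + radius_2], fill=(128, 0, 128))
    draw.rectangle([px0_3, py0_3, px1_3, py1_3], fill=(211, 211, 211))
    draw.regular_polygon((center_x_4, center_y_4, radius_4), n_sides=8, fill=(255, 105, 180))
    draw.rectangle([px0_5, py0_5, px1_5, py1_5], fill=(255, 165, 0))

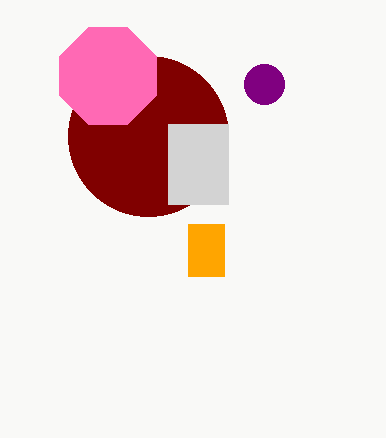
center_x_1 = 148, center_y_1 = 136, radius_1 = 80, center_x_2 = 264, center_y_2 = 84, radius_2 = 20, px0_3 = 168, py0_3 = 124, px1_3 = 228, py1_3 = 204, center_x_4 = 108, center_y_4 = 76, radius_4 = 52, px0_5 = 188, py0_5 = 224, px1_5 = 224, py1_5 = 276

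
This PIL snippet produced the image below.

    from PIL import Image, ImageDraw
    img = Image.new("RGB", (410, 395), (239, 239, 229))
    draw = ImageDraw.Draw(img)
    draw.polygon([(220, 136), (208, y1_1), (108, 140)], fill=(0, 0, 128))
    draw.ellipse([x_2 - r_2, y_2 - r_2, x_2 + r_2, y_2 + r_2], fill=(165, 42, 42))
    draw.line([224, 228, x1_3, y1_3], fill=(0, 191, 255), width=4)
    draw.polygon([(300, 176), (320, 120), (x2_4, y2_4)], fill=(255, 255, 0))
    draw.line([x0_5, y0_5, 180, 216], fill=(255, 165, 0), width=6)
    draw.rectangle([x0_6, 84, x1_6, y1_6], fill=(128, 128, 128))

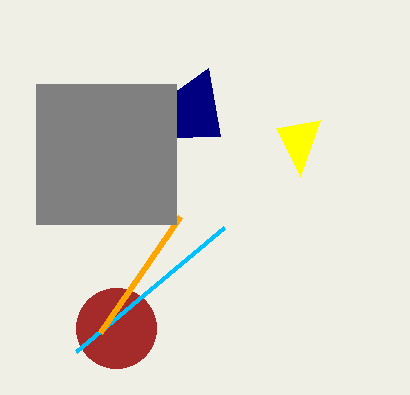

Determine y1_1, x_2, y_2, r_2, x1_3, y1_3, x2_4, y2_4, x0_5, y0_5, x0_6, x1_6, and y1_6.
y1_1 = 68
x_2 = 116
y_2 = 328
r_2 = 40
x1_3 = 76
y1_3 = 352
x2_4 = 276
y2_4 = 128
x0_5 = 100
y0_5 = 332
x0_6 = 36
x1_6 = 176
y1_6 = 224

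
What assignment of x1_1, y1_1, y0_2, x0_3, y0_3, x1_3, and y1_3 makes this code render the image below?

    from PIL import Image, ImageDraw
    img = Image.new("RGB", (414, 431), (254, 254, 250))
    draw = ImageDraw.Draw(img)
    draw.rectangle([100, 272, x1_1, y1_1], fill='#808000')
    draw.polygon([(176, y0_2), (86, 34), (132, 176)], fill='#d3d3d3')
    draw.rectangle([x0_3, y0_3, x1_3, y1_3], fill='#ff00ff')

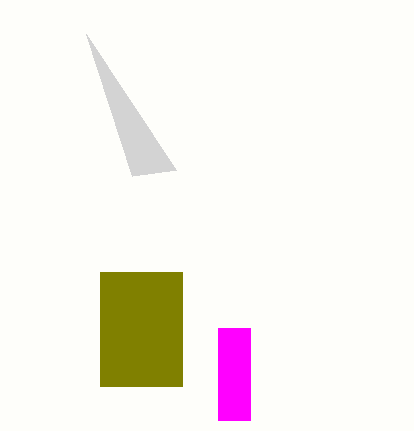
x1_1 = 182; y1_1 = 386; y0_2 = 170; x0_3 = 218; y0_3 = 328; x1_3 = 250; y1_3 = 420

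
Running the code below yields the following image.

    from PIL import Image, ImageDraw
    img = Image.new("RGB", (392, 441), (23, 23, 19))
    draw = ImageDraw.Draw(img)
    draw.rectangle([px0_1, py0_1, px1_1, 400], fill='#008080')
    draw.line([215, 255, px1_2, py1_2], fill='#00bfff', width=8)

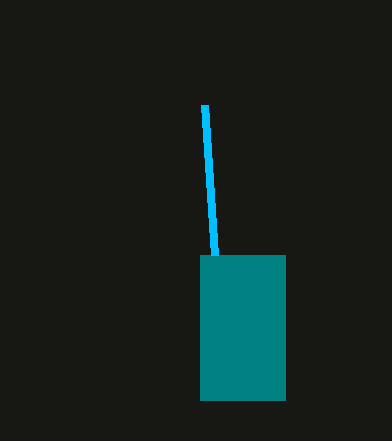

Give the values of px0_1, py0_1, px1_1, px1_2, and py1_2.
px0_1 = 200, py0_1 = 255, px1_1 = 285, px1_2 = 205, py1_2 = 105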